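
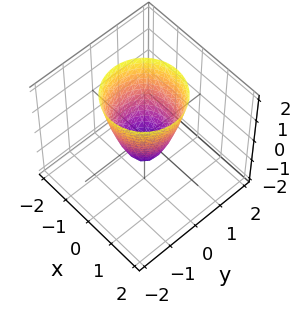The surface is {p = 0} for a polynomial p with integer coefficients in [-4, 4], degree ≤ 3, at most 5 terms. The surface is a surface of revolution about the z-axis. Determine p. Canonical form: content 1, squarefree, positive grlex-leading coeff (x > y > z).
2*x^2 + 2*y^2 - z - 1

First, deg p = 2.
Then, symmetries: the surface is invariant under rotation about z: p = q(x² + y², z).
Then, from the visible intercepts: it meets the z-axis at z = -1 (among the integer gridlines); a circular section at z = 1 has radius exactly 1.
Finally, together with the visible shape, these determine p as stated.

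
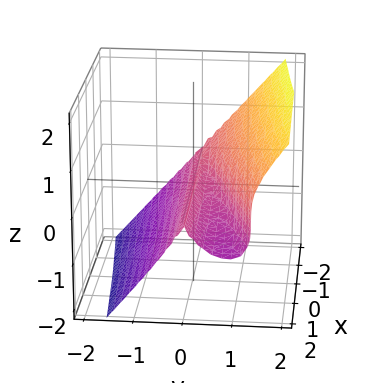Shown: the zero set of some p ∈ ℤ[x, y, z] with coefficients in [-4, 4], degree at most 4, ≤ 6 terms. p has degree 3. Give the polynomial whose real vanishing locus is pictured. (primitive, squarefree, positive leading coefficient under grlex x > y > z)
x*y^2 - 3*y^3 + 2*z^3 + 2*y^2

Degree: the shape is more complex than any degree-2 surface, so deg p = 3.
Checking where it meets the axes: one y-axis crossing is at y = 0; it crosses the z-axis at the gridline z = 0; the visible x-axis segment lies entirely on the surface.
These observations pin down the coefficients.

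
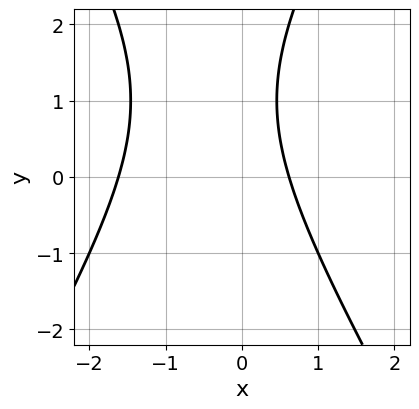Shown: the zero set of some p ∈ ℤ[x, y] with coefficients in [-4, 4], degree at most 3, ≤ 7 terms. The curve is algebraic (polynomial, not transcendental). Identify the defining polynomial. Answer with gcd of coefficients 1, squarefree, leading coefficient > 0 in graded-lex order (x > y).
deg p = 2. No degree-1 curve has this shape.
Checking where it meets the axes: it misses every integer gridline on the y-axis.
Assembling these constraints gives the stated polynomial.

3*x^2 - y^2 + 3*x + 2*y - 3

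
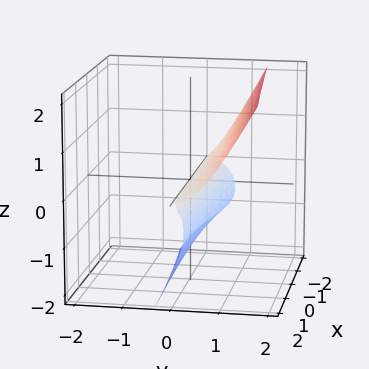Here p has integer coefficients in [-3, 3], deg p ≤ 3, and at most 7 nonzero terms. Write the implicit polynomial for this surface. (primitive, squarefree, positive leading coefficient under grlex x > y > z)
First, the degree is 3 — the shape is more complex than any degree-2 surface.
Then, checking where it meets the axes: the visible x-axis segment lies entirely on the surface; it meets the y-axis at y = 0 (among the integer gridlines); one z-axis crossing is at z = 0.
Finally, putting this together gives p.

x*y*z - 3*y^3 - 3*y*z^2 + 2*z^3 + 3*z^2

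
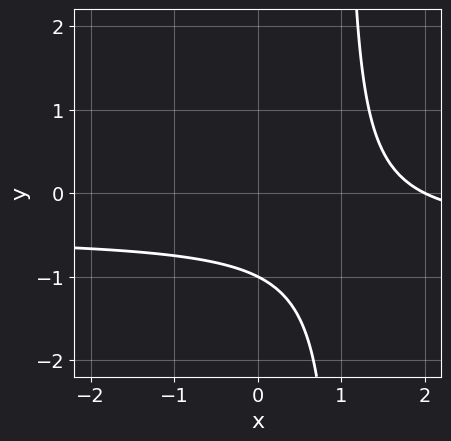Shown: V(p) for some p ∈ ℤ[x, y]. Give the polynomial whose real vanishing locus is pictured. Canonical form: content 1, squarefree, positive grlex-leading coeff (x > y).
2*x*y + x - 2*y - 2

(a) deg p = 2. The shape is more complex than any degree-1 curve.
(b) Reading off the gridlines: it meets the y-axis at y = -1 (among the integer gridlines); it meets the x-axis at x = 2 (among the integer gridlines).
(c) Assembling these constraints gives the stated polynomial.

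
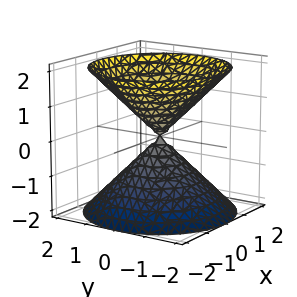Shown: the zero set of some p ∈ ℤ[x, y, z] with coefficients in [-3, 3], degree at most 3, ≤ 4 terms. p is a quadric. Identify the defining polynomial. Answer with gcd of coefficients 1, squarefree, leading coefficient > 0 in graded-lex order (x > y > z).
1. There are 2 components. They look like related sheets of one shape, so recover p as a whole.
2. Degree: a double cone through the origin; a quadric, so deg p = 2.
3. By symmetry, every cross-section ⟂ z is a circle, so x, y appear only via x² + y²; the z ↦ −z reflection is a symmetry, so z appears only in even powers.
4. From the axis intercepts and sections: one x-axis crossing is at x = 0; a circular section at z = -1 has radius exactly 1.
5. Solving for integer coefficients yields p as stated.

x^2 + y^2 - z^2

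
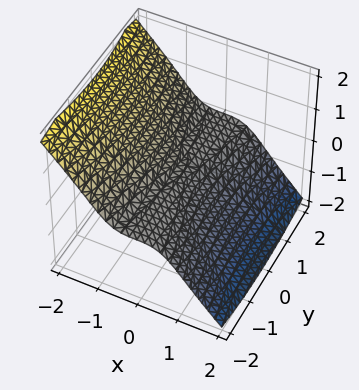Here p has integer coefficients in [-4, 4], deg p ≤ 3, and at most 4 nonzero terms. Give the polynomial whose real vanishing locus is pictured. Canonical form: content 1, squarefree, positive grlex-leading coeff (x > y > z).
3*x^3 + y^2*z + 3*z^3

Degree: the shape is more complex than any degree-2 surface, so deg p = 3.
Reading off the gridlines: one z-axis crossing is at z = 0; the visible y-axis segment lies entirely on the surface; it crosses the x-axis at the gridline x = 0.
Matching integer coefficients to the picture gives p.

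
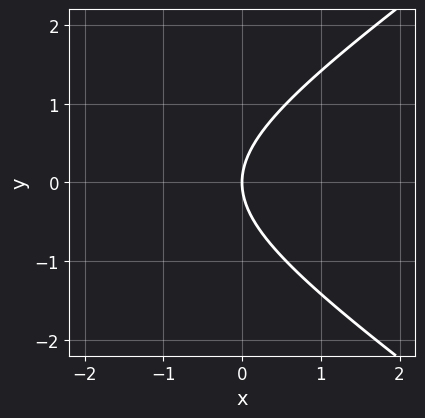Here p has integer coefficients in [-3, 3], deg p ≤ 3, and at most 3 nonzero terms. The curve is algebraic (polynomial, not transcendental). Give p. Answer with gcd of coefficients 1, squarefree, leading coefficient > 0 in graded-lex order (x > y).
First, the degree is 2 — the shape is more complex than any degree-1 curve.
Then, symmetries: mirror symmetry y ↦ −y ⇒ only even powers of y.
Next, from the axis intercepts and sections: it meets the x-axis at x = 0 (among the integer gridlines); it meets the y-axis at y = 0 (among the integer gridlines).
Finally, fitting integer coefficients to these (and the overall shape) gives p.

x^2 - 2*y^2 + 3*x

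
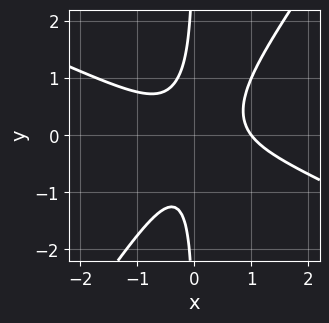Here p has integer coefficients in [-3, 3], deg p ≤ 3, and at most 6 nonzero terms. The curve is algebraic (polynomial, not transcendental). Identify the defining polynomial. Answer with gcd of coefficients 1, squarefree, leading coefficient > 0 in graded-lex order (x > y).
(a) deg p = 3.
(b) Observable constraints: it crosses the x-axis at the gridline x = 1; no y-intercept at any integer in the box.
(c) These observations pin down the coefficients.

2*x^3 + 3*x^2*y - 3*x*y^2 - x^2 - 1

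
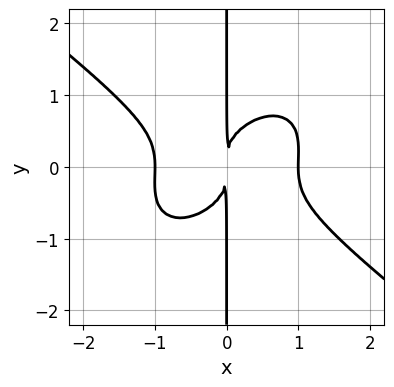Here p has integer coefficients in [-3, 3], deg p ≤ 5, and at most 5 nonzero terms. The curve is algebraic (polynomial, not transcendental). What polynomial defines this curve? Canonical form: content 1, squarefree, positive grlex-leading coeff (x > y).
1. The degree is 4 — no degree-3 curve has this shape.
2. Observable constraints: every point of the y-axis in the box is on the curve; the x-axis gridline crossings are at x ∈ {-1, 1}.
3. These observations pin down the coefficients.

2*x^4 - x^2*y^2 + 3*x*y^3 - 2*x^2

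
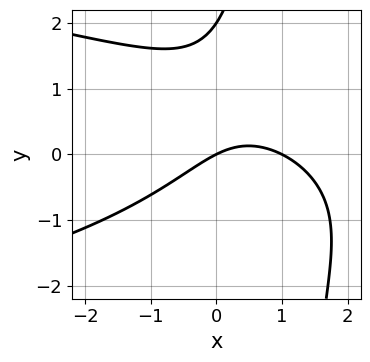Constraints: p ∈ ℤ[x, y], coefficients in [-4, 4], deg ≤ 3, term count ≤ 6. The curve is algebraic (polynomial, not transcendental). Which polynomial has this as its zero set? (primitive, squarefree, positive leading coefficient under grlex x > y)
x*y^2 + x^2 - y^2 - x + 2*y

First, deg p = 3.
Then, checking where it meets the axes: the y-axis gridline crossings are at y ∈ {0, 2}; among the integer gridlines, it crosses the x-axis at x ∈ {0, 1}.
Finally, putting this together gives p.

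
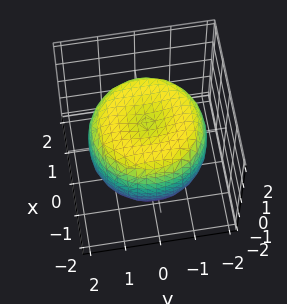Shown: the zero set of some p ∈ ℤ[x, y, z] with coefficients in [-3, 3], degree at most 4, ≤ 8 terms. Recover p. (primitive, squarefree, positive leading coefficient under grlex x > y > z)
The degree is 4 — a generic line meets the surface in up to 4 points.
By symmetry, the surface is invariant under rotation about z: p = q(x² + y², z).
Observable constraints: a circular section at z = -1 has radius between 1 and 2; among the integer gridlines, it crosses the z-axis at z ∈ {-1, 1}.
Putting this together gives p.

x^4 + 2*x^2*y^2 + y^4 - 2*x^2 - 2*y^2 + 2*z^2 - 2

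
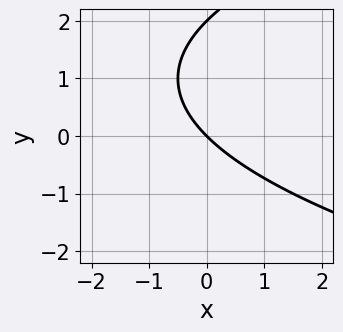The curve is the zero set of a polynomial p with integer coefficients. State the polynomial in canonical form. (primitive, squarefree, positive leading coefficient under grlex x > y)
y^2 - 2*x - 2*y

deg p = 2.
From the visible intercepts: the y-axis gridline crossings are at y ∈ {0, 2}; it crosses the x-axis at the gridline x = 0.
Matching integer coefficients to the picture gives p.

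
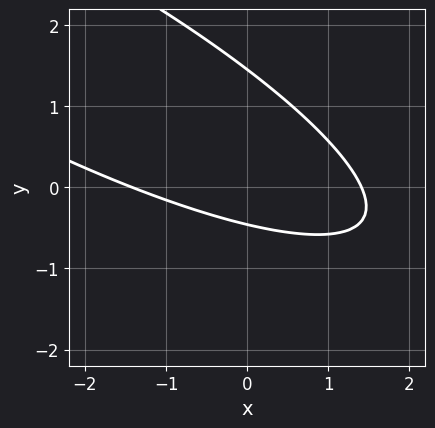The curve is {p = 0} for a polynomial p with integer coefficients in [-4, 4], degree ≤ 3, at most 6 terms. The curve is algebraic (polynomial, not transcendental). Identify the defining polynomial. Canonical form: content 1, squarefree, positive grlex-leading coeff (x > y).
x^2 + 3*x*y + 3*y^2 - 3*y - 2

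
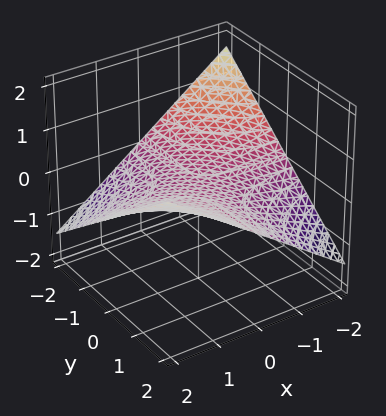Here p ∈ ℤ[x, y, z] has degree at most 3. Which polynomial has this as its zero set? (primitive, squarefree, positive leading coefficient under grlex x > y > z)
x*y - 3*z

1. deg p = 2. A saddle surface; a quadric.
2. Against the integer gridlines: it crosses the z-axis at the gridline z = 0; the visible x-axis segment lies entirely on the surface.
3. The integer polynomial consistent with all of this is the stated p. Check: (0, 2, 0) on the y-axis lies on the surface, and p(0, 2, 0) = 0. ✓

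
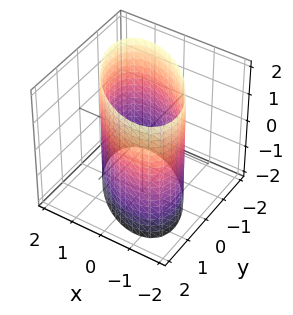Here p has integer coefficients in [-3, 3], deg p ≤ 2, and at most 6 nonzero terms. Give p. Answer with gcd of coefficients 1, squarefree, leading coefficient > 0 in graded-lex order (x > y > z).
x^2 + x*y + y^2 - 2

First, degree: a generic line meets the surface in up to 2 points, so deg p = 2.
Then, observable constraints: the surface avoids every integer z-axis point in the box.
Finally, these observations pin down the coefficients.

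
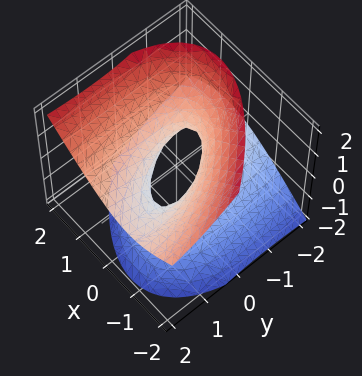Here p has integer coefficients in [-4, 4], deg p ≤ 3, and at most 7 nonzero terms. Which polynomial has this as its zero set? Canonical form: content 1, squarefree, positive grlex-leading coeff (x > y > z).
First, the degree is 2 — no degree-1 surface has this shape.
Then, reading off the gridlines: among the integer gridlines, it crosses the y-axis at y ∈ {-1, 1}; the surface avoids every integer z-axis point in the box.
Finally, matching integer coefficients to the picture gives p.

3*x^2 + 2*x*y + y^2 - 3*y*z - 3*z^2 - 1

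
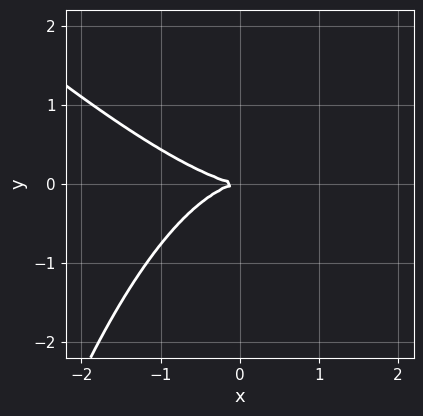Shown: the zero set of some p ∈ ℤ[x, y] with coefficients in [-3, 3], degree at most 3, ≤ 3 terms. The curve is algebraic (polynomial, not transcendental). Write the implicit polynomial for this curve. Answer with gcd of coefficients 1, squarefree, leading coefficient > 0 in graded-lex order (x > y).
x^3 + x^2*y + 3*y^2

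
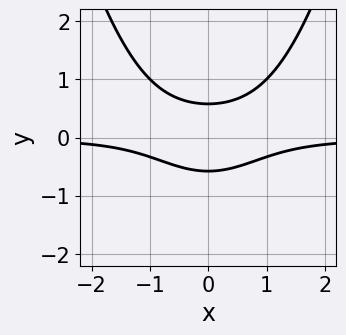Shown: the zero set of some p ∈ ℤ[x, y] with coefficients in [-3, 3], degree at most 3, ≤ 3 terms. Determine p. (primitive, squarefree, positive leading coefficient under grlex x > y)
1. deg p = 3.
2. Symmetries: the x ↦ −x reflection is a symmetry, so x appears only in even powers.
3. Against the integer gridlines: the curve avoids every integer x-axis point in the box.
4. Together with the visible shape, these determine p as stated.

2*x^2*y - 3*y^2 + 1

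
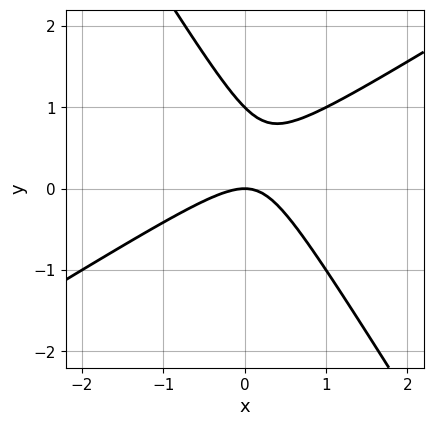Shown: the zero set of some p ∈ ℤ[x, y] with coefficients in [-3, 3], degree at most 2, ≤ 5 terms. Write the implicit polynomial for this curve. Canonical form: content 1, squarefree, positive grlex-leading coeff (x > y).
x^2 - x*y - y^2 + y

1. Degree: a generic line meets the curve in up to 2 points, so deg p = 2.
2. Against the integer gridlines: one x-axis crossing is at x = 0; the y-axis gridline crossings are at y ∈ {0, 1}.
3. Solving for integer coefficients yields p as stated.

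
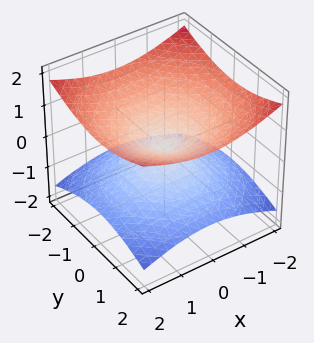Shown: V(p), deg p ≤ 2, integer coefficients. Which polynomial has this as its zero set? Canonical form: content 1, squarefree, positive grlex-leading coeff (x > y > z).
1. deg p = 2. Two nappes meeting at a single point; a quadric.
2. Symmetries: rotational symmetry about the z-axis ⇒ p depends on x, y only through x² + y²; the z ↦ −z reflection is a symmetry, so z appears only in even powers.
3. Observable constraints: one z-axis crossing is at z = 0; it crosses the y-axis at the gridline y = 0.
4. Fitting integer coefficients to these (and the overall shape) gives p.

x^2 + y^2 - 3*z^2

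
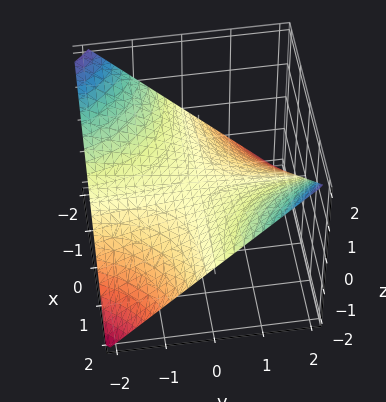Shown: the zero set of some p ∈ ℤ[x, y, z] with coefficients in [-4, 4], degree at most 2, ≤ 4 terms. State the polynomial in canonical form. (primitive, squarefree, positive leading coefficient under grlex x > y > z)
x*y - 2*z

(a) deg p = 2. A saddle surface; a quadric.
(b) Against the integer gridlines: the visible y-axis segment lies entirely on the surface; the visible x-axis segment lies entirely on the surface.
(c) These observations pin down the coefficients.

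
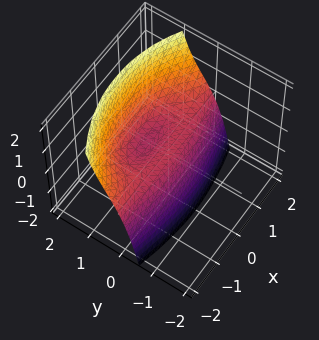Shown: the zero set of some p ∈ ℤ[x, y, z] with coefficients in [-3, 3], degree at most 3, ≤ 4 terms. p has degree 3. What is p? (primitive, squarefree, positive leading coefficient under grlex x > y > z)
x^2*y + 3*y^3 - 3*y^2 - 2*z

Degree: no degree-2 surface has this shape, so deg p = 3.
Checking where it meets the axes: every point of the x-axis in the box is on the surface; one z-axis crossing is at z = 0; the y-axis gridline crossings are at y ∈ {0, 1}.
The integer polynomial consistent with all of this is the stated p.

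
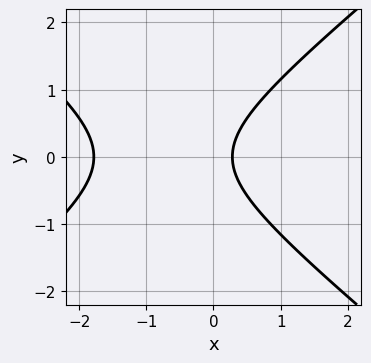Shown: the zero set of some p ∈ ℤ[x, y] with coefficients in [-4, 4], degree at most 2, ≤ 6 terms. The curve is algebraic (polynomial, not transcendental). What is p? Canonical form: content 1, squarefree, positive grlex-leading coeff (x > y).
2*x^2 - 3*y^2 + 3*x - 1

deg p = 2. The shape is more complex than any degree-1 curve.
Symmetries: mirror symmetry y ↦ −y ⇒ only even powers of y.
Checking where it meets the axes: the curve avoids every integer y-axis point in the box.
Matching integer coefficients to the picture gives p.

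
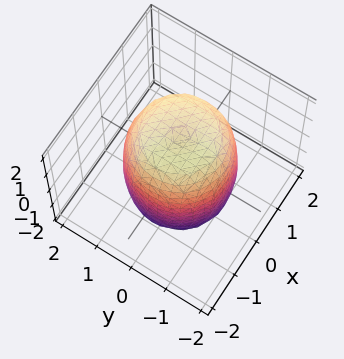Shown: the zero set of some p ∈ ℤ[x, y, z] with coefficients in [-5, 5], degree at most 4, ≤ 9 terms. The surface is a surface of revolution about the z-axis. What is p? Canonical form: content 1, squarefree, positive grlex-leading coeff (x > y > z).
deg p = 4.
By symmetry, every cross-section ⟂ z is a circle, so x, y appear only via x² + y².
From the axis intercepts and sections: a circular section at z = 0 has radius between 1 and 2.
These observations pin down the coefficients.

2*x^4 + 4*x^2*y^2 + 2*y^4 - 2*x^2 - 2*y^2 + z^2 - 3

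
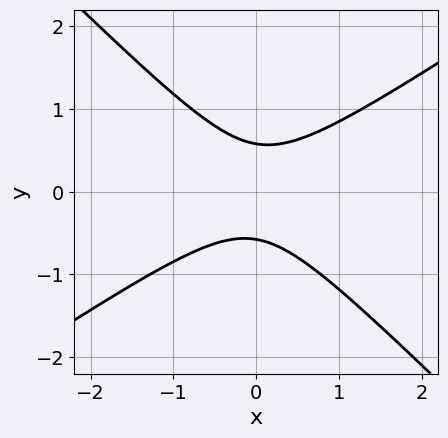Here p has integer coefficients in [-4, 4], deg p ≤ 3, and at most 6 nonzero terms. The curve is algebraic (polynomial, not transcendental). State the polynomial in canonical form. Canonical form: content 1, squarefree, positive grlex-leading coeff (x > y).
(a) The degree is 2 — a generic line meets the curve in up to 2 points.
(b) Reading off the gridlines: the curve avoids every integer x-axis point in the box.
(c) These observations pin down the coefficients.

2*x^2 - x*y - 3*y^2 + 1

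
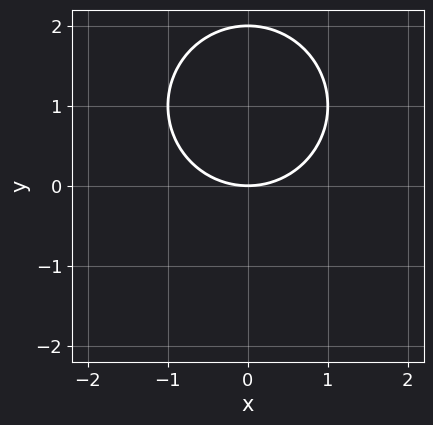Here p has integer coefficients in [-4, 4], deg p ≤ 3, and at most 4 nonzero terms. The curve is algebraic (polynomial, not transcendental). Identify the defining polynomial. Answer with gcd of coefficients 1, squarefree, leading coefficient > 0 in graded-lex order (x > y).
First, the degree is 2 — the shape is more complex than any degree-1 curve.
Next, symmetries: mirror symmetry x ↦ −x ⇒ only even powers of x.
Then, against the integer gridlines: it meets the x-axis at x = 0 (among the integer gridlines); among the integer gridlines, it crosses the y-axis at y ∈ {0, 2}.
Finally, these observations pin down the coefficients.

x^2 + y^2 - 2*y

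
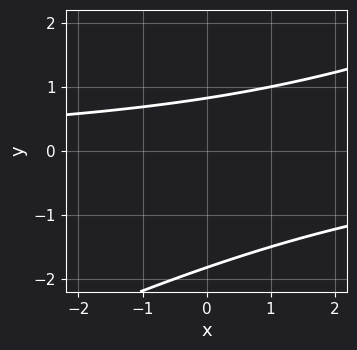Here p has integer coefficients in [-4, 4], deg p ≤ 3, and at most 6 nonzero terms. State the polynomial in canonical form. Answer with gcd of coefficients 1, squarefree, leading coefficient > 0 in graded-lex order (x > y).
x*y - 2*y^2 - 2*y + 3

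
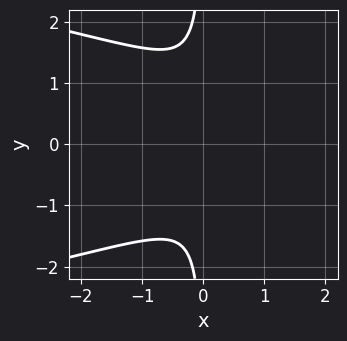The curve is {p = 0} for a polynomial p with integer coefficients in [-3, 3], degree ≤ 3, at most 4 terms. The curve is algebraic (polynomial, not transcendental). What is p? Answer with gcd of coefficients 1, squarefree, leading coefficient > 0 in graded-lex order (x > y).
2*x*y^2 + 2*x^2 - 2*x + 1

deg p = 3. A generic line meets the curve in up to 3 points.
Symmetries: mirror symmetry y ↦ −y ⇒ only even powers of y.
From the axis intercepts and sections: no y-intercept at any integer in the box; no x-intercept at any integer in the box.
Matching integer coefficients to the picture gives p.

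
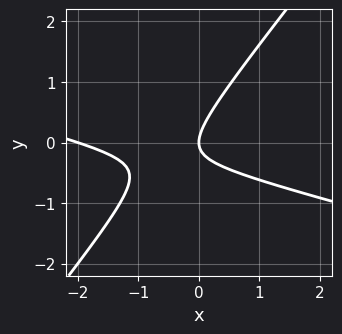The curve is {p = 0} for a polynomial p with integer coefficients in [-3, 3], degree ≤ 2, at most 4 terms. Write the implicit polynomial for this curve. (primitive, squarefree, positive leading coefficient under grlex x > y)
x^2 + 3*x*y - 3*y^2 + 2*x

Degree: a generic line meets the curve in up to 2 points, so deg p = 2.
From the visible intercepts: the x-axis gridline crossings are at x ∈ {-2, 0}; it meets the y-axis at y = 0 (among the integer gridlines).
Assembling these constraints gives the stated polynomial.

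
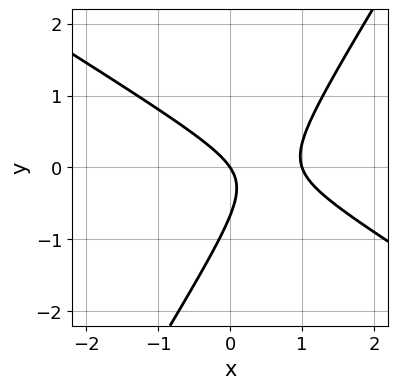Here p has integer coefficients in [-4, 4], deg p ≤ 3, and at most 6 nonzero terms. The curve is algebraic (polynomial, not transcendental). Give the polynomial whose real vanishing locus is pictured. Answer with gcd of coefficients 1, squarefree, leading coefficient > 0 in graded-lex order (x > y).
(a) deg p = 2. No degree-1 curve has this shape.
(b) Checking where it meets the axes: among the integer gridlines, it crosses the x-axis at x ∈ {0, 1}; it meets the y-axis at y = 0 (among the integer gridlines).
(c) The integer polynomial consistent with all of this is the stated p.

3*x^2 + 3*x*y - 3*y^2 - 3*x - 2*y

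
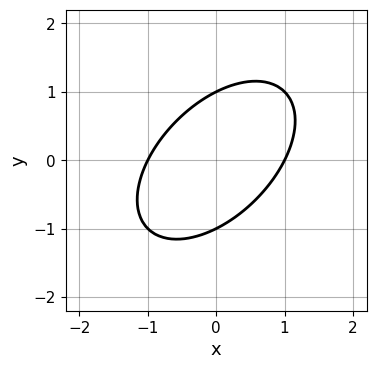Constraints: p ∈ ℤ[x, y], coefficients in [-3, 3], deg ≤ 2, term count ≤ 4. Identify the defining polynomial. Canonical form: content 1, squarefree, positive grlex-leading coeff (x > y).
x^2 - x*y + y^2 - 1

First, degree: the shape is more complex than any degree-1 curve, so deg p = 2.
Then, from the visible intercepts: among the integer gridlines, it crosses the x-axis at x ∈ {-1, 1}; among the integer gridlines, it crosses the y-axis at y ∈ {-1, 1}.
Finally, fitting integer coefficients to these (and the overall shape) gives p.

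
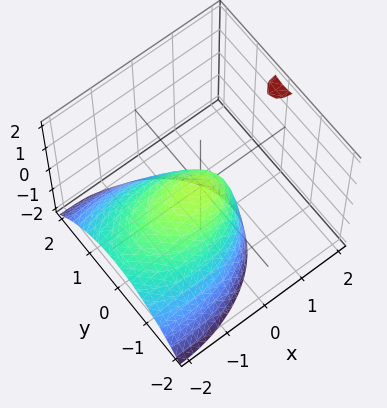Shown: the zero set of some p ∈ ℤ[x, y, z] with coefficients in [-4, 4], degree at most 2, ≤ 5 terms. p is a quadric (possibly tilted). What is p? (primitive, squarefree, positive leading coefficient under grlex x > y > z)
x^2 - 2*x*z + 2*y^2 + 2*z

The degree is 2 — no degree-1 surface has this shape.
Against the integer gridlines: it crosses the x-axis at the gridline x = 0; it crosses the z-axis at the gridline z = 0; it crosses the y-axis at the gridline y = 0.
Assembling these constraints gives the stated polynomial.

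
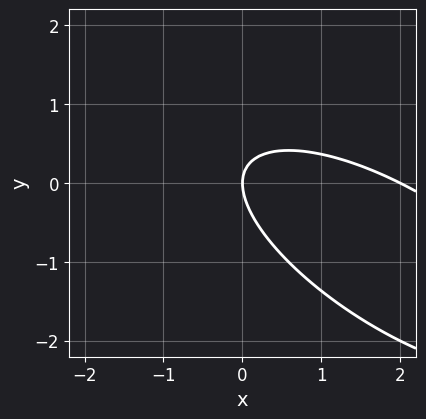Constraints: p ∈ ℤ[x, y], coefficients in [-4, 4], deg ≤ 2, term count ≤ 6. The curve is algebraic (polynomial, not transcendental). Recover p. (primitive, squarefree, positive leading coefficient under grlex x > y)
x^2 + 2*x*y + 2*y^2 - 2*x

1. deg p = 2. No degree-1 curve has this shape.
2. Observable constraints: the x-axis gridline crossings are at x ∈ {0, 2}; it meets the y-axis at y = 0 (among the integer gridlines).
3. Together with the visible shape, these determine p as stated.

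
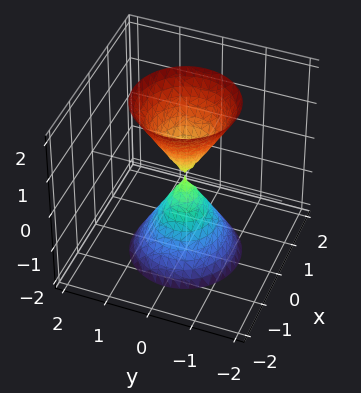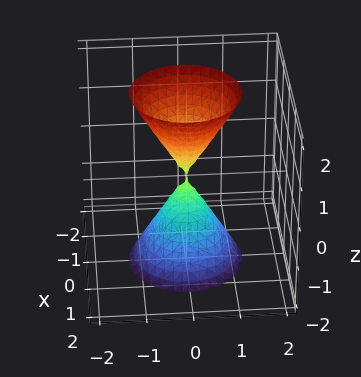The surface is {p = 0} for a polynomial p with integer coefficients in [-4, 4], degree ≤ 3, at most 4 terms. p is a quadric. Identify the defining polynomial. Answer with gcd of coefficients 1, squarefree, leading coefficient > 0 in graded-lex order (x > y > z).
3*x^2 + 3*y^2 - z^2

First, the picture has 2 separate pieces. Treating them together as one polynomial.
Then, the degree is 2 — two nappes meeting at a single point; a quadric.
Then, symmetry: the z-axis is an axis of rotation, so x and y enter only as x² + y²; mirror symmetry z ↦ −z ⇒ only even powers of z.
Then, observable constraints: it meets the z-axis at z = 0 (among the integer gridlines); a circular section at z = 1 has radius between 0 and 1.
Finally, matching integer coefficients to the picture gives p.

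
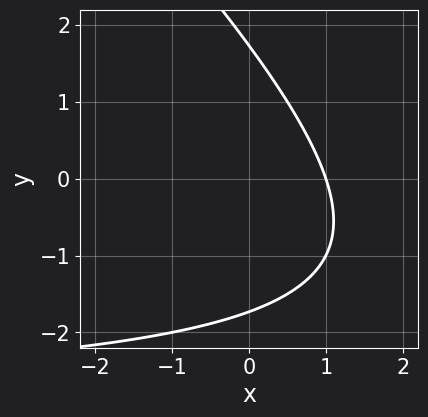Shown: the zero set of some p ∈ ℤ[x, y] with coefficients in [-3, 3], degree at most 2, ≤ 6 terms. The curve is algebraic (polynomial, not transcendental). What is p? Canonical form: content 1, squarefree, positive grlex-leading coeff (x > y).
x*y + y^2 + 3*x - 3

1. deg p = 2. The shape is more complex than any degree-1 curve.
2. Against the integer gridlines: it crosses the x-axis at the gridline x = 1.
3. Assembling these constraints gives the stated polynomial.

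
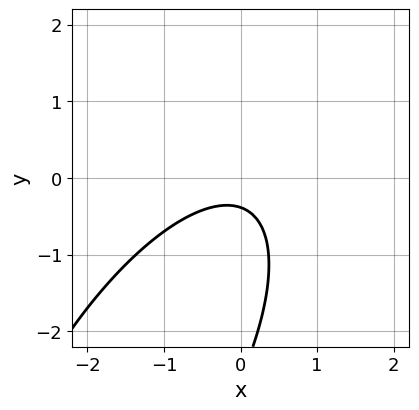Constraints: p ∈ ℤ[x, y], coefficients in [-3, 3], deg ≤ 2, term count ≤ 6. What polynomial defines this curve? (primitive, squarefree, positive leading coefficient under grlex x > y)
2*x^2 - 2*x*y + y^2 + 3*y + 1

(a) The degree is 2 — the shape is more complex than any degree-1 curve.
(b) From the visible intercepts: the curve avoids every integer x-axis point in the box.
(c) Matching integer coefficients to the picture gives p.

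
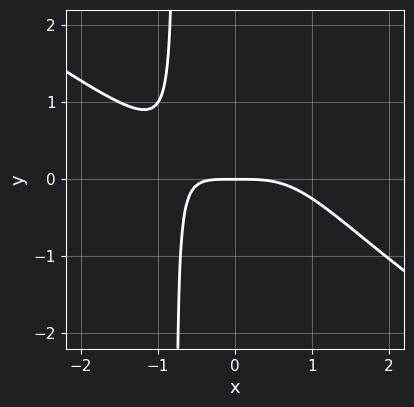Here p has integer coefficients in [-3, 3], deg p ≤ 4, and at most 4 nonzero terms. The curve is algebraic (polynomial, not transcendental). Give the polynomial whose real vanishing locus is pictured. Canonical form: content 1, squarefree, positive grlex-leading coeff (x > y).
(a) Degree: the shape is more complex than any degree-3 curve, so deg p = 4.
(b) Observable constraints: it crosses the y-axis at the gridline y = 0; it meets the x-axis at x = 0 (among the integer gridlines).
(c) Fitting integer coefficients to these (and the overall shape) gives p.

2*x^4 + 3*x^3*y + 2*x*y + 3*y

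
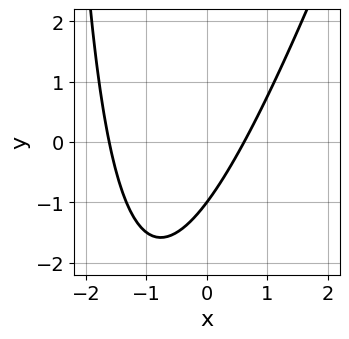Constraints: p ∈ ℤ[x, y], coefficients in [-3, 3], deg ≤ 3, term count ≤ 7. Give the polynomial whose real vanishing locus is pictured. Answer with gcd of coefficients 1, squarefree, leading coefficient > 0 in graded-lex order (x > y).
3*x^2 - x*y + 3*x - 3*y - 3

The degree is 2 — the shape is more complex than any degree-1 curve.
Observable constraints: one y-axis crossing is at y = -1.
Fitting integer coefficients to these (and the overall shape) gives p.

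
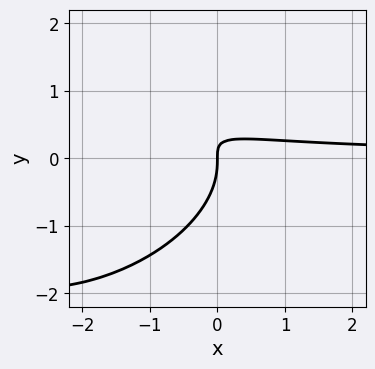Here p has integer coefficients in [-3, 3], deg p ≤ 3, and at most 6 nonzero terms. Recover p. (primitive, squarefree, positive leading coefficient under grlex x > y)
x^2*y - x*y^2 + 2*y^3 + 3*x*y - x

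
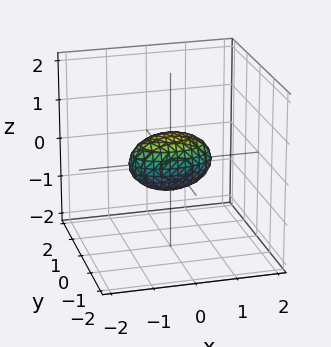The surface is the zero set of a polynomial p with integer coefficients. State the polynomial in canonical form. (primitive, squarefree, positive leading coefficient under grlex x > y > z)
x^2 + 3*y^2 + 2*z^2 - 1

deg p = 2. Bounded and convex; a quadric.
Symmetries: it's symmetric under y → −y, forcing even powers of y; it's symmetric under x → −x, forcing even powers of x; the z ↦ −z reflection is a symmetry, so z appears only in even powers.
Reading off the gridlines: among the integer gridlines, it crosses the x-axis at x ∈ {-1, 1}.
These observations pin down the coefficients.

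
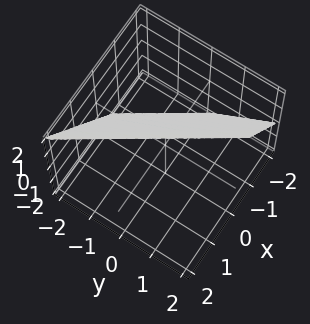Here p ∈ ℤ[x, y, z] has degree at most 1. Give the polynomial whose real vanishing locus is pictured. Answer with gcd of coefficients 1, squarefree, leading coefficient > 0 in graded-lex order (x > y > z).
3*x + 2*y - 2*z + 2

First, deg p = 1. Every cross-section is a straight line — this is a plane.
Next, reading off the gridlines: it meets the z-axis at z = 1 (among the integer gridlines); it crosses the y-axis at the gridline y = -1.
Finally, these observations pin down the coefficients.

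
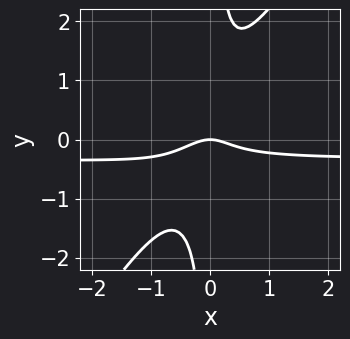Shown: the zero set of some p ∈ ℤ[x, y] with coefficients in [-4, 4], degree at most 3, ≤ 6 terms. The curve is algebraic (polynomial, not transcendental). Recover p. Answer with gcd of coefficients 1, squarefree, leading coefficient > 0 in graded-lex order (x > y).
3*x^2*y - 2*x*y^2 + x^2 + y

First, deg p = 3. The shape is more complex than any degree-2 curve.
Next, reading off the gridlines: it crosses the y-axis at the gridline y = 0; it meets the x-axis at x = 0 (among the integer gridlines).
Finally, fitting integer coefficients to these (and the overall shape) gives p.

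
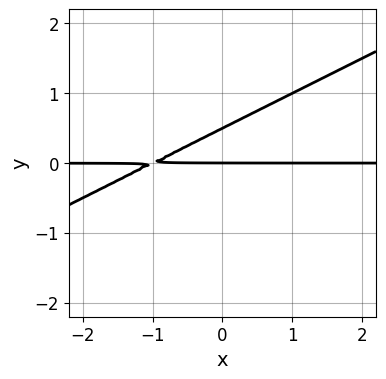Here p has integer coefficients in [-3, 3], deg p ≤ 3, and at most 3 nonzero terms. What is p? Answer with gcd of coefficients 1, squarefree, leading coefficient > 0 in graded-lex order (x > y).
x*y - 2*y^2 + y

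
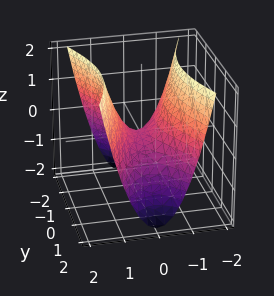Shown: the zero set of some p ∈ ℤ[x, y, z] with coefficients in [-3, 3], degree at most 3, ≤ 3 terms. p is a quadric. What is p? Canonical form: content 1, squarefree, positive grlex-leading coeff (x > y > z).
3*x^2 - y^2 - 2*z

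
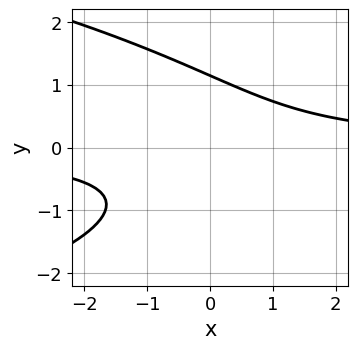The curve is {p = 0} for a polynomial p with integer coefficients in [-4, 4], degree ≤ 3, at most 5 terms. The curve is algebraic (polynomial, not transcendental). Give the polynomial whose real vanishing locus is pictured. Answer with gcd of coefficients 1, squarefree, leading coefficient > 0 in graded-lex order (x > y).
2*y^3 + 3*x*y - 3

(a) deg p = 3. No degree-2 curve has this shape.
(b) From the visible intercepts: the curve avoids every integer x-axis point in the box.
(c) Assembling these constraints gives the stated polynomial.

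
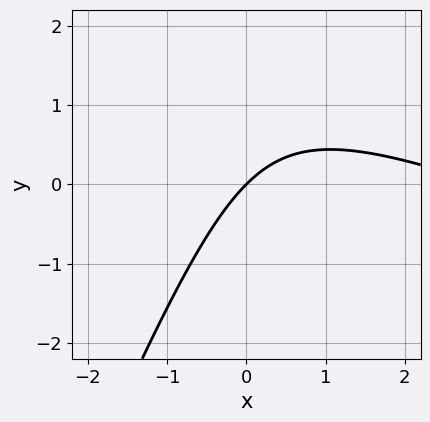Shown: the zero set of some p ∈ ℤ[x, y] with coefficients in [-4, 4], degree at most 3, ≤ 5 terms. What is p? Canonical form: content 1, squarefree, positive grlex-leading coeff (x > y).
x^2 + 2*x*y - y^2 - 3*x + 3*y

(a) deg p = 2. A generic line meets the curve in up to 2 points.
(b) Against the integer gridlines: it crosses the y-axis at the gridline y = 0; it meets the x-axis at x = 0 (among the integer gridlines).
(c) Assembling these constraints gives the stated polynomial.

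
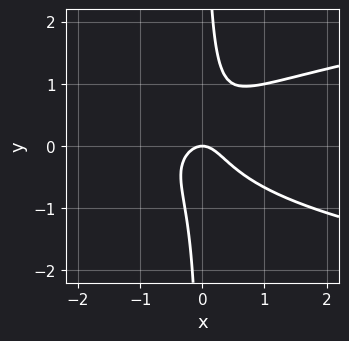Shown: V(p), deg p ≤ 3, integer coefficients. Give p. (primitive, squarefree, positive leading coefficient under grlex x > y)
3*x*y^2 - 2*x^2 - y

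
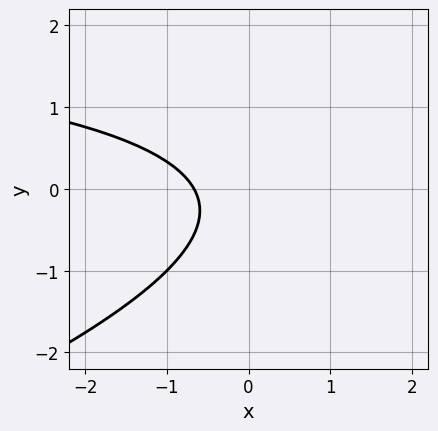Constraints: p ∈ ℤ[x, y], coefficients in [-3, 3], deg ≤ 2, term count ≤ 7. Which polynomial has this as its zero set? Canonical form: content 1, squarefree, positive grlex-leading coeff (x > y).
x*y - 3*y^2 - 3*x - y - 2

(a) Degree: a generic line meets the curve in up to 2 points, so deg p = 2.
(b) Checking where it meets the axes: the curve avoids every integer y-axis point in the box.
(c) Solving for integer coefficients yields p as stated.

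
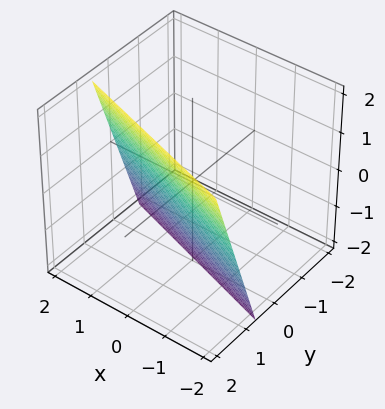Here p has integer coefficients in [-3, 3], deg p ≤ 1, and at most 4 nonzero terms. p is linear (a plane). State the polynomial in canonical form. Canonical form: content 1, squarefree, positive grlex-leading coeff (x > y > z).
x + 3*y - z - 2

Degree: the surface is flat (a plane), so deg p = 1.
Reading off the gridlines: it crosses the z-axis at the gridline z = -2; it crosses the x-axis at the gridline x = 2.
Assembling these constraints gives the stated polynomial.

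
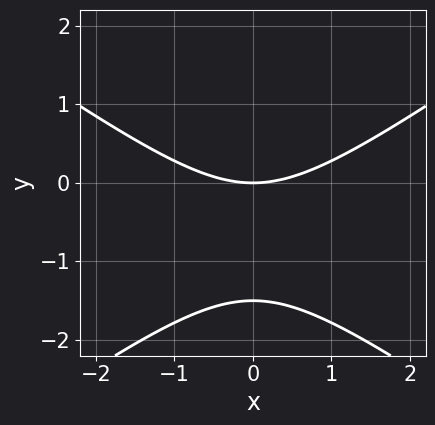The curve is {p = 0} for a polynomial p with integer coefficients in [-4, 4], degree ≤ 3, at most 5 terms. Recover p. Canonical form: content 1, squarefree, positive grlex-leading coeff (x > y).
1. Degree: the shape is more complex than any degree-1 curve, so deg p = 2.
2. Symmetries: mirror symmetry x ↦ −x ⇒ only even powers of x.
3. Observable constraints: one y-axis crossing is at y = 0; it meets the x-axis at x = 0 (among the integer gridlines).
4. The integer polynomial consistent with all of this is the stated p.

x^2 - 2*y^2 - 3*y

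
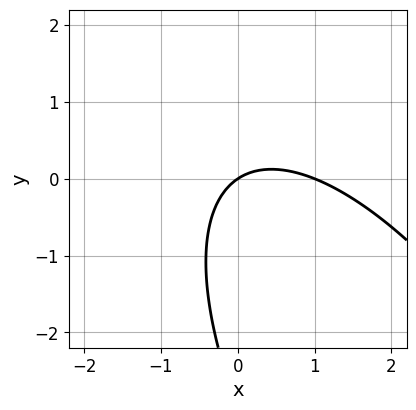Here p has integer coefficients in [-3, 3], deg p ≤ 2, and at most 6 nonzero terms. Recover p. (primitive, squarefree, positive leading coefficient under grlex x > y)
2*x^2 + 2*x*y + y^2 - 2*x + 3*y

1. Degree: the shape is more complex than any degree-1 curve, so deg p = 2.
2. From the axis intercepts and sections: the x-axis gridline crossings are at x ∈ {0, 1}; it meets the y-axis at y = 0 (among the integer gridlines).
3. Matching integer coefficients to the picture gives p.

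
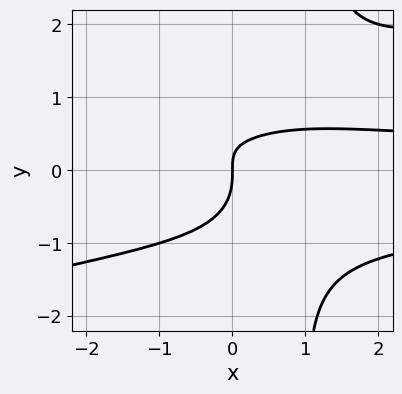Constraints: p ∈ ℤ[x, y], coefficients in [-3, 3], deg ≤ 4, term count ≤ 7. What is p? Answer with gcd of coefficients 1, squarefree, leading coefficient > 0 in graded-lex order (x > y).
x^2*y^2 - 3*x*y^3 + 3*y^3 + 3*x*y - 2*x

(a) deg p = 4. A generic line meets the curve in up to 4 points.
(b) From the axis intercepts and sections: it crosses the x-axis at the gridline x = 0; one y-axis crossing is at y = 0.
(c) Together with the visible shape, these determine p as stated.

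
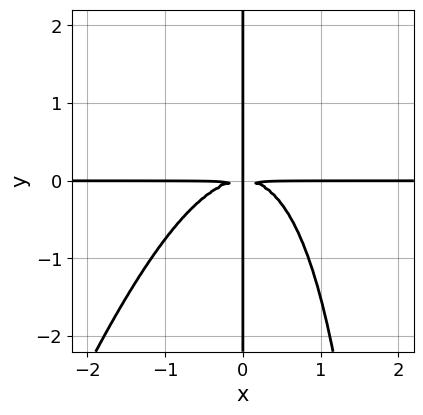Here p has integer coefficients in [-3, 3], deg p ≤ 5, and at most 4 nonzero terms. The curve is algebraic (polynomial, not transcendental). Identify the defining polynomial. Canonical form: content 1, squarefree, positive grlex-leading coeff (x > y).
First, degree: the shape is more complex than any degree-3 curve, so deg p = 4.
Next, from the visible intercepts: the visible y-axis segment lies entirely on the curve; every point of the x-axis in the box is on the curve.
Finally, assembling these constraints gives the stated polynomial.

3*x^3*y - x^2*y^2 + 3*x*y^2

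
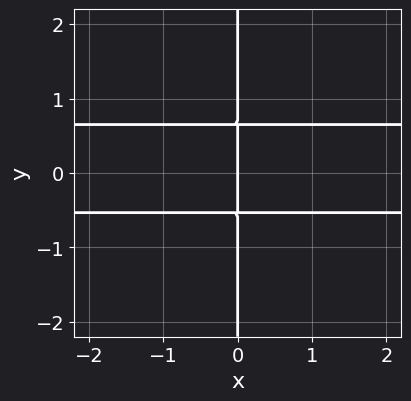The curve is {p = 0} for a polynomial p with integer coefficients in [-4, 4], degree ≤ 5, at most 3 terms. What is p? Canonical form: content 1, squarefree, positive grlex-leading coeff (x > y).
First, degree: a generic line meets the curve in up to 4 points, so deg p = 4.
Next, reading off the gridlines: one x-axis crossing is at x = 0; every point of the y-axis in the box is on the curve.
Finally, matching integer coefficients to the picture gives p.

x*y^3 - 3*x*y^2 + x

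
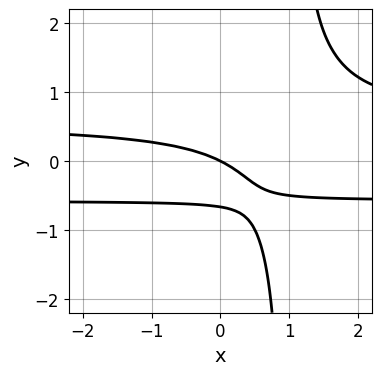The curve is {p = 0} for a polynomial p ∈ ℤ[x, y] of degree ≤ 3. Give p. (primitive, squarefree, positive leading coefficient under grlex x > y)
3*x*y^2 - 3*y^2 - x - 2*y

First, degree: the shape is more complex than any degree-2 curve, so deg p = 3.
Then, observable constraints: one y-axis crossing is at y = 0; it crosses the x-axis at the gridline x = 0.
Finally, putting this together gives p.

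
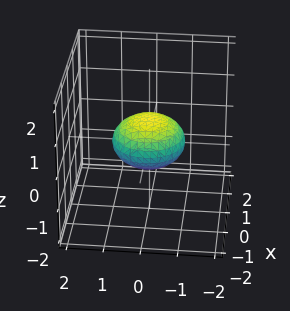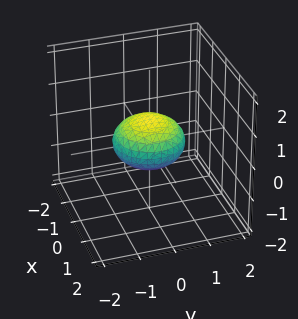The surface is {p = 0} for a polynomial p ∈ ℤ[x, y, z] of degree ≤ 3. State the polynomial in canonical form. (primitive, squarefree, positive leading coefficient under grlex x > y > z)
x^2 + y^2 + 2*z^2 - 1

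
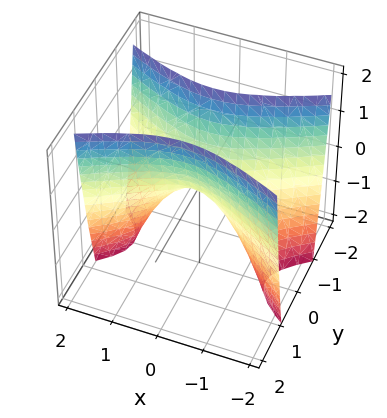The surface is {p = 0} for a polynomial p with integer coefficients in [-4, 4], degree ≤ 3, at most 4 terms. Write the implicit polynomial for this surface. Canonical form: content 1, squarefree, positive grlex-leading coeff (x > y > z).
x^2 - 3*y^2 + z

First, the degree is 2 — a hyperbolic paraboloid; a quadric.
Then, symmetries: it's symmetric under x → −x, forcing even powers of x; mirror symmetry y ↦ −y ⇒ only even powers of y.
Then, reading off the gridlines: it meets the x-axis at x = 0 (among the integer gridlines); one z-axis crossing is at z = 0; it meets the y-axis at y = 0 (among the integer gridlines).
Finally, these observations pin down the coefficients.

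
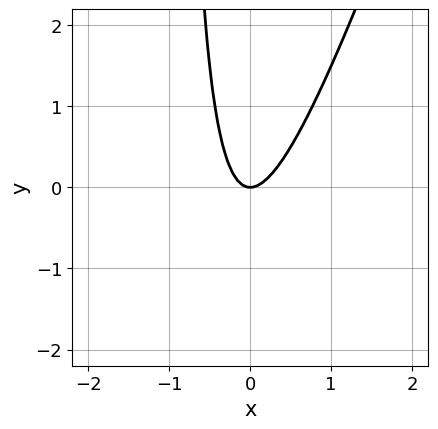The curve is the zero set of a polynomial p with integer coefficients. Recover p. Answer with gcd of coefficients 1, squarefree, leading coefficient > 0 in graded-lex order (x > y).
(a) deg p = 2.
(b) From the visible intercepts: it meets the y-axis at y = 0 (among the integer gridlines); it crosses the x-axis at the gridline x = 0.
(c) Fitting integer coefficients to these (and the overall shape) gives p.

3*x^2 - x*y - y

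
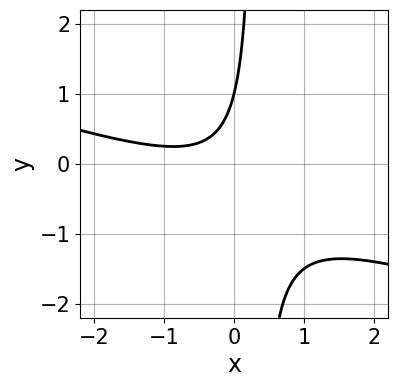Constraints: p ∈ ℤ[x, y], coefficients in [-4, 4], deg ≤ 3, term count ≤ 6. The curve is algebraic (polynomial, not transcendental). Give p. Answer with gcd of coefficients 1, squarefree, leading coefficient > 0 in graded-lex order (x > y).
x^2 + 3*x*y + x - y + 1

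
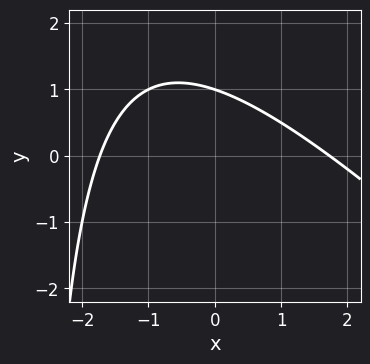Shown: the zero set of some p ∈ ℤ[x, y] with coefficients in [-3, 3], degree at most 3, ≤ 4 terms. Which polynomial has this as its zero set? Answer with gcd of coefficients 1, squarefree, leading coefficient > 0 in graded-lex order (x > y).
x^2 + x*y + 3*y - 3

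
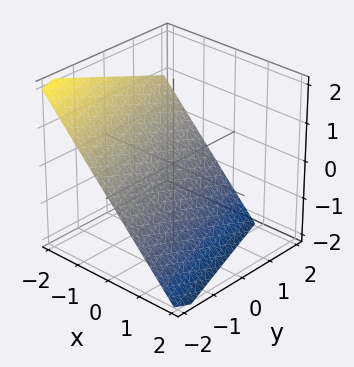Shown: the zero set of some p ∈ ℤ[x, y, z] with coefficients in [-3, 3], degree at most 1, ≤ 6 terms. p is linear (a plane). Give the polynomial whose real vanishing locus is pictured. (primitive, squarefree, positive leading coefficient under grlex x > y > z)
(a) deg p = 1. The surface is flat (a plane).
(b) From the axis intercepts and sections: it crosses the y-axis at the gridline y = -2.
(c) The integer polynomial consistent with all of this is the stated p.

3*x + y + 3*z + 2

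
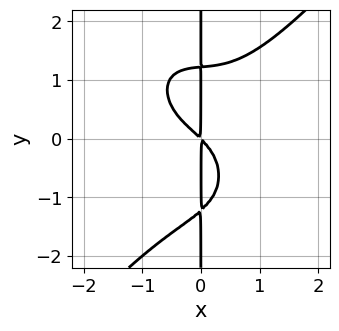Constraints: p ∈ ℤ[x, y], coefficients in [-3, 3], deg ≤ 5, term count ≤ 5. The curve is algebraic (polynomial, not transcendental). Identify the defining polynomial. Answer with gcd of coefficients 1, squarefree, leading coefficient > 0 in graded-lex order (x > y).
1. The degree is 4 — a generic line meets the curve in up to 4 points.
2. From the visible intercepts: the visible y-axis segment lies entirely on the curve.
3. Assembling these constraints gives the stated polynomial.

3*x^4 - 2*x*y^3 - 2*x^2*y + 3*x^2 + 3*x*y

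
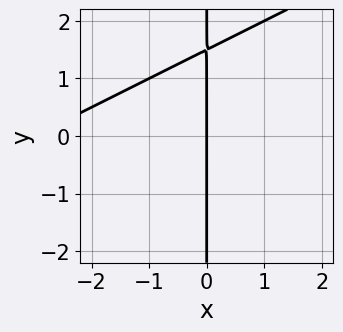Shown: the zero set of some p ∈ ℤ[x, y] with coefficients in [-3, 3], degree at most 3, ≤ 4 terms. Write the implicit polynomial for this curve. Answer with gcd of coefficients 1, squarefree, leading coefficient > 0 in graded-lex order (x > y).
x^2 - 2*x*y + 3*x

1. The degree is 2 — a generic line meets the curve in up to 2 points.
2. Observable constraints: it crosses the x-axis at the gridline x = 0; the visible y-axis segment lies entirely on the curve.
3. Together with the visible shape, these determine p as stated.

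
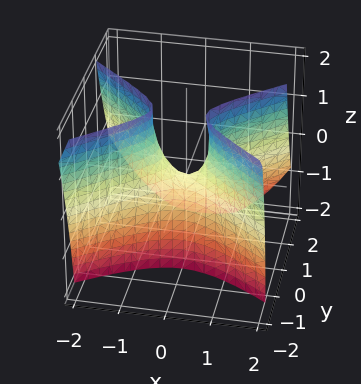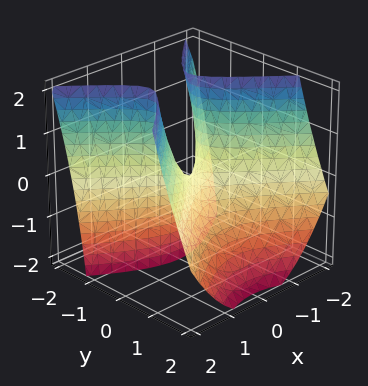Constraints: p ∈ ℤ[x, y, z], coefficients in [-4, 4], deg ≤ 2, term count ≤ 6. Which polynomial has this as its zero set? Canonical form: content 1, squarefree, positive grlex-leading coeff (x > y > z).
First, deg p = 2.
Next, against the integer gridlines: it meets the y-axis at y = 0 (among the integer gridlines); it meets the x-axis at x = 0 (among the integer gridlines); one z-axis crossing is at z = 0.
Finally, matching integer coefficients to the picture gives p.

2*x^2 - 3*y^2 - 2*y*z - z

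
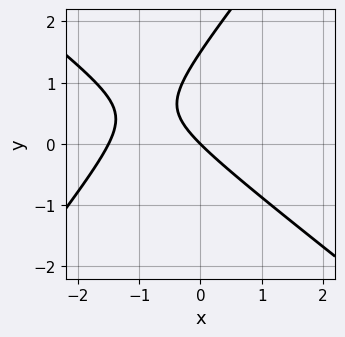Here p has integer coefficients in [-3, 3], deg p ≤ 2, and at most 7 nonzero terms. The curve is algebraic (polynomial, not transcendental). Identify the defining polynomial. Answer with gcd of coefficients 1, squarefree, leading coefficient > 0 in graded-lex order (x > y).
1. The degree is 2 — the shape is more complex than any degree-1 curve.
2. Against the integer gridlines: it crosses the x-axis at the gridline x = 0; it meets the y-axis at y = 0 (among the integer gridlines).
3. These observations pin down the coefficients.

2*x^2 + x*y - 2*y^2 + 3*x + 3*y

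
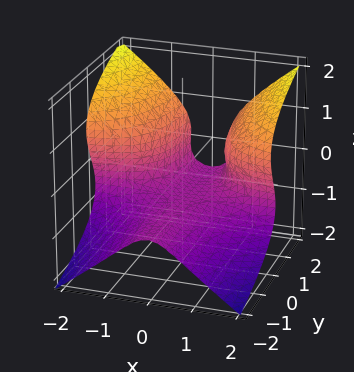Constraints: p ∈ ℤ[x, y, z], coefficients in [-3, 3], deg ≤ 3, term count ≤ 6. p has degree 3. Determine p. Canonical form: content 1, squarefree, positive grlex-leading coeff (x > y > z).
1. Degree: the shape is more complex than any degree-2 surface, so deg p = 3.
2. Reading off the gridlines: it misses every integer gridline on the y-axis; the surface avoids every integer x-axis point in the box.
3. Solving for integer coefficients yields p as stated.

2*x^2*y + x^2*z - 3*z^3 - 1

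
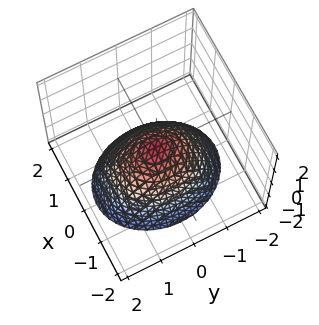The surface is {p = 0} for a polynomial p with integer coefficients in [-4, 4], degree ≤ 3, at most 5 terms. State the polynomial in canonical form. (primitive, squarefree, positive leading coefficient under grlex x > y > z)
Degree: a paraboloid; a quadric, so deg p = 2.
Symmetries: mirror symmetry y ↦ −y ⇒ only even powers of y; the x ↦ −x reflection is a symmetry, so x appears only in even powers.
From the visible intercepts: one x-axis crossing is at x = 0; it meets the y-axis at y = 0 (among the integer gridlines).
Together with the visible shape, these determine p as stated.

3*x^2 + 2*y^2 + 3*z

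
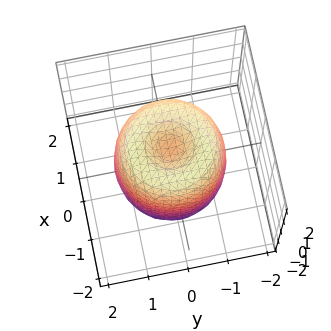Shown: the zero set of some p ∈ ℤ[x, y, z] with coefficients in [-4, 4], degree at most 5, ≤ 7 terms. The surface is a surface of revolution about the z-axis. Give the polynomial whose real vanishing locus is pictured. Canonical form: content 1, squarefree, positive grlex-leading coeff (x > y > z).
1. The degree is 4 — a generic line meets the surface in up to 4 points.
2. Symmetries: rotational symmetry about the z-axis ⇒ p depends on x, y only through x² + y².
3. Checking where it meets the axes: a circular section at z = 0 has radius between 1 and 2; among the integer gridlines, it crosses the z-axis at z ∈ {-1, 1}.
4. The integer polynomial consistent with all of this is the stated p.

2*x^4 + 4*x^2*y^2 + 2*y^4 - 3*x^2 - 3*y^2 + z^2 - 1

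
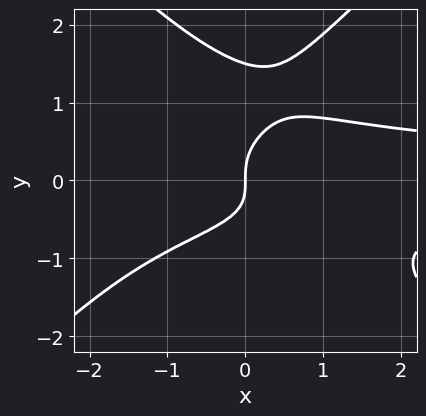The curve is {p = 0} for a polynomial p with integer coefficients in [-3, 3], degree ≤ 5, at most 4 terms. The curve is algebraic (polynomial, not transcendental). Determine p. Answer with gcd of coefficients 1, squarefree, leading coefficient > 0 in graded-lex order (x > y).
2*x^2*y^2 - 2*y^4 + 3*y^3 - 2*x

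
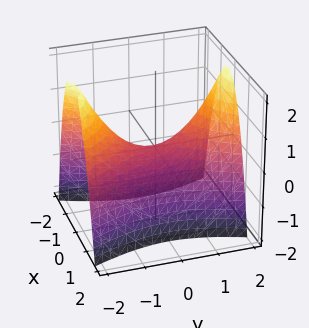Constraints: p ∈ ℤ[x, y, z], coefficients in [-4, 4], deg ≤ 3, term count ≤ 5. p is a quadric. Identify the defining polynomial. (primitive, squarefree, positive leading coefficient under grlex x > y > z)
3*x^2 - y^2 + 2*z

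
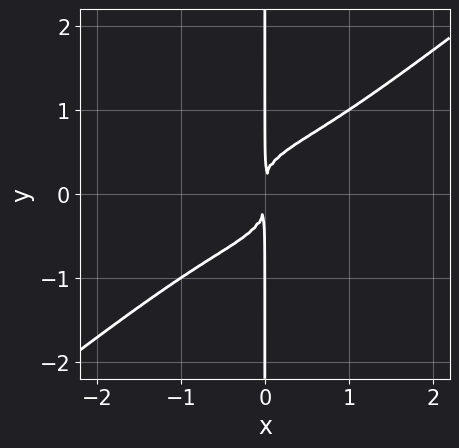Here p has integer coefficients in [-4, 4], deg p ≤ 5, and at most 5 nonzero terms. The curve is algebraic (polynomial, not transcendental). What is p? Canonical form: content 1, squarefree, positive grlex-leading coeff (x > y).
First, degree: no degree-3 curve has this shape, so deg p = 4.
Then, checking where it meets the axes: every point of the y-axis in the box is on the curve.
Finally, the integer polynomial consistent with all of this is the stated p.

x^4 - 2*x*y^3 + x^2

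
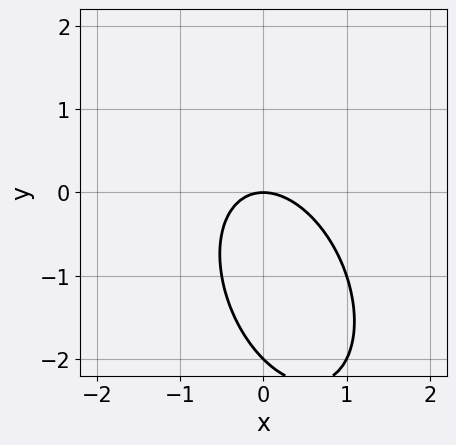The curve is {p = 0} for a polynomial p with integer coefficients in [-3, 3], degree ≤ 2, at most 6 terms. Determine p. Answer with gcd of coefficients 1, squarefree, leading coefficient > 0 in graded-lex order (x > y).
1. Degree: a generic line meets the curve in up to 2 points, so deg p = 2.
2. Reading off the gridlines: it meets the x-axis at x = 0 (among the integer gridlines); the y-axis gridline crossings are at y ∈ {-2, 0}.
3. These observations pin down the coefficients.

2*x^2 + x*y + y^2 + 2*y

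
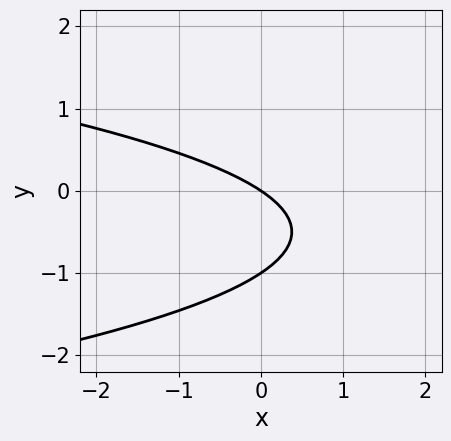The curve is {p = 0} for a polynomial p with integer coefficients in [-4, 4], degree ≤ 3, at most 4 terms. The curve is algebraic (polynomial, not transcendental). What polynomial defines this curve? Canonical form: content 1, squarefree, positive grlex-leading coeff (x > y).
The degree is 2 — the shape is more complex than any degree-1 curve.
Against the integer gridlines: among the integer gridlines, it crosses the y-axis at y ∈ {-1, 0}; it meets the x-axis at x = 0 (among the integer gridlines).
Putting this together gives p.

3*y^2 + 2*x + 3*y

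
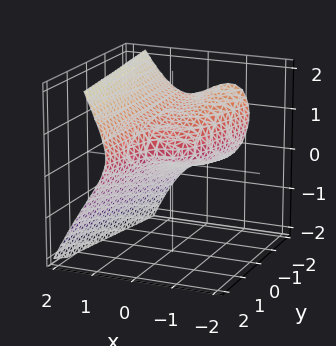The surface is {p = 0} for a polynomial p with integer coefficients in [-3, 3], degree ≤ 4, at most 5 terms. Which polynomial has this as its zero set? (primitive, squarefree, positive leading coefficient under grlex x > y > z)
First, deg p = 3. A generic line meets the surface in up to 3 points.
Next, observable constraints: it meets the x-axis at x = 0 (among the integer gridlines); it meets the y-axis at y = 0 (among the integer gridlines).
Finally, matching integer coefficients to the picture gives p.

3*x^3 + x*y*z - 3*z^2 - y + 2*z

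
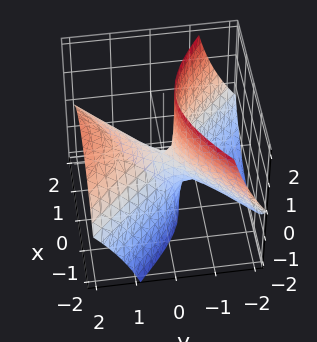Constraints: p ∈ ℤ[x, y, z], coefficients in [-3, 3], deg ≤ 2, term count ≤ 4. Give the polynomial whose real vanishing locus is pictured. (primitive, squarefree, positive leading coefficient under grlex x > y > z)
The degree is 2 — a generic line meets the surface in up to 2 points.
From the axis intercepts and sections: one z-axis crossing is at z = 0; one x-axis crossing is at x = 0; one y-axis crossing is at y = 0.
Assembling these constraints gives the stated polynomial.

2*x^2 - 2*y^2 + 3*y*z + z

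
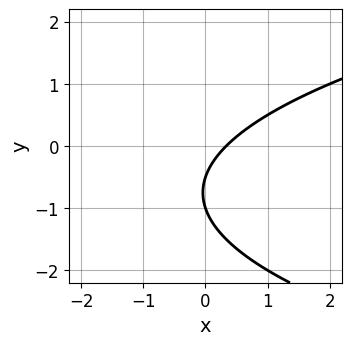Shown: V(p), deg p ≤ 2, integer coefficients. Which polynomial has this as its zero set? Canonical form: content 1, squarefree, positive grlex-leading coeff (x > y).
(a) deg p = 2. A generic line meets the curve in up to 2 points.
(b) Checking where it meets the axes: it meets the y-axis at y = -1 (among the integer gridlines).
(c) Fitting integer coefficients to these (and the overall shape) gives p.

2*y^2 - 3*x + 3*y + 1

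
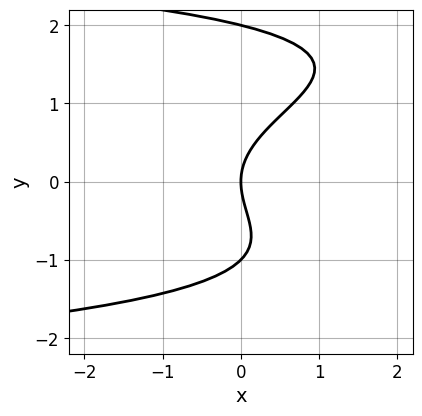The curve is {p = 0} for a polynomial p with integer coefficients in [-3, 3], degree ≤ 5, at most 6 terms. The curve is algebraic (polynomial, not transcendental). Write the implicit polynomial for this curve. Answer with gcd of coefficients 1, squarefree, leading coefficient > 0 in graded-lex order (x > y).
y^4 - y^3 - 2*y^2 + 3*x

(a) The degree is 4 — the shape is more complex than any degree-3 curve.
(b) Against the integer gridlines: it crosses the x-axis at the gridline x = 0; among the integer gridlines, it crosses the y-axis at y ∈ {-1, 0, 2}.
(c) Matching integer coefficients to the picture gives p.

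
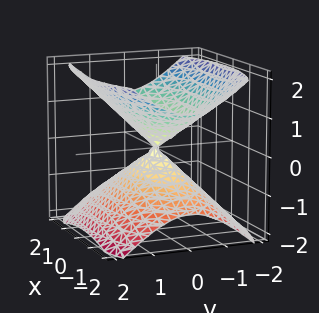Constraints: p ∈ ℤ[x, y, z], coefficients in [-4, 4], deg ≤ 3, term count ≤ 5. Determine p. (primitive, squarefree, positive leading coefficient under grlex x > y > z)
x^2 + 3*y^2 - 3*z^2

(a) I count 2 distinct pieces. They look like related sheets of one shape, so recover p as a whole.
(b) The degree is 2 — two nappes meeting at a single point; a quadric.
(c) Symmetries: mirror symmetry y ↦ −y ⇒ only even powers of y; mirror symmetry z ↦ −z ⇒ only even powers of z; the x ↦ −x reflection is a symmetry, so x appears only in even powers.
(d) Reading off the gridlines: it meets the y-axis at y = 0 (among the integer gridlines); it meets the z-axis at z = 0 (among the integer gridlines).
(e) Fitting integer coefficients to these (and the overall shape) gives p.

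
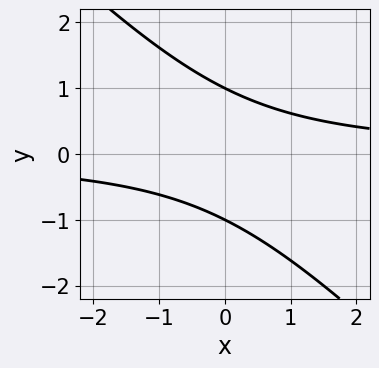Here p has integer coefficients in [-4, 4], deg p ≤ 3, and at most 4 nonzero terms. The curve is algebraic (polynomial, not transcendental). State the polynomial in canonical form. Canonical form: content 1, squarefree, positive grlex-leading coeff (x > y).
1. The degree is 2 — a generic line meets the curve in up to 2 points.
2. Observable constraints: the curve avoids every integer x-axis point in the box; the y-axis gridline crossings are at y ∈ {-1, 1}.
3. Assembling these constraints gives the stated polynomial.

x*y + y^2 - 1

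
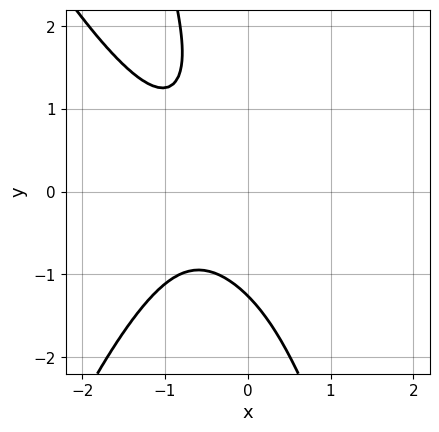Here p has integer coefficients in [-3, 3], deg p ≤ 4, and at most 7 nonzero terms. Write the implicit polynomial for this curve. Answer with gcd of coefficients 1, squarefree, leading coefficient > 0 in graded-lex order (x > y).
(a) Degree: a generic line meets the curve in up to 4 points, so deg p = 4.
(b) Reading off the gridlines: it misses every integer gridline on the x-axis.
(c) These observations pin down the coefficients.

2*x^4 + x^3*y + 3*x*y^2 + y^3 + 2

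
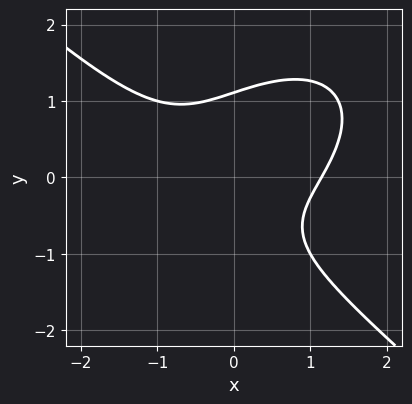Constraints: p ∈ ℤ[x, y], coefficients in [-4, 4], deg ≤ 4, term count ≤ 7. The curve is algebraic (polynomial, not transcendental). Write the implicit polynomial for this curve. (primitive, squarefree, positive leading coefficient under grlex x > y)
1. Degree: the shape is more complex than any degree-2 curve, so deg p = 3.
2. Putting this together gives p.

2*x^3 + 3*y^3 - 3*x*y - y - 3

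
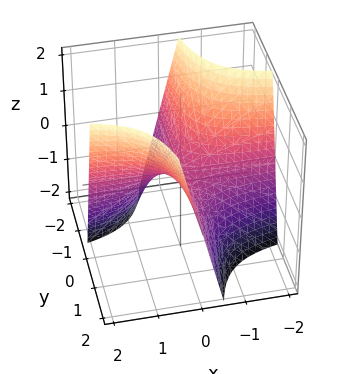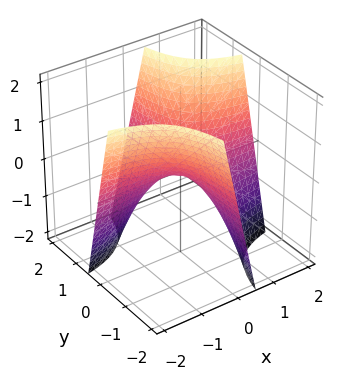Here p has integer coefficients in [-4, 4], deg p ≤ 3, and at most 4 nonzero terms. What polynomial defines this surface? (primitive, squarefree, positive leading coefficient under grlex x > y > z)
deg p = 2.
From the visible intercepts: it meets the z-axis at z = 0 (among the integer gridlines); every point of the x-axis in the box is on the surface; every point of the y-axis in the box is on the surface.
Putting this together gives p.

2*x*y - z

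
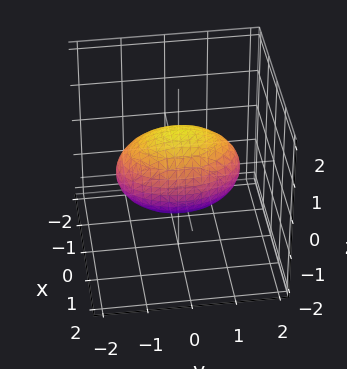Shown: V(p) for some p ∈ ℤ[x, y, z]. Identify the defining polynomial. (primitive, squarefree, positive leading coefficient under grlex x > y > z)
First, the degree is 2 — bounded and convex; a quadric.
Then, symmetries: mirror symmetry x ↦ −x ⇒ only even powers of x; the y ↦ −y reflection is a symmetry, so y appears only in even powers; the z ↦ −z reflection is a symmetry, so z appears only in even powers.
Then, from the axis intercepts and sections: the x-axis gridline crossings are at x ∈ {-1, 1}; the z-axis gridline crossings are at z ∈ {-1, 1}.
Finally, assembling these constraints gives the stated polynomial.

2*x^2 + y^2 + 2*z^2 - 2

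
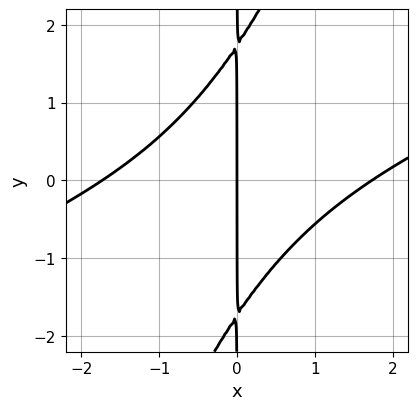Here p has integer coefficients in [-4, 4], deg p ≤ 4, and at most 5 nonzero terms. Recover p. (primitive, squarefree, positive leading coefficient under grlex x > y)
x^3 - 3*x^2*y + x*y^2 - 3*x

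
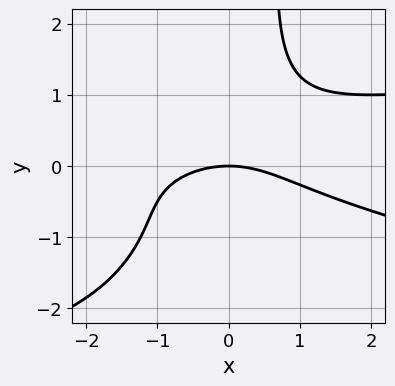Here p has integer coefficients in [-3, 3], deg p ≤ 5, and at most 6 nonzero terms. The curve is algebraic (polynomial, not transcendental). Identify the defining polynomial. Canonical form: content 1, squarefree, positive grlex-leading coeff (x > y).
First, deg p = 4.
Next, observable constraints: one y-axis crossing is at y = 0; it meets the x-axis at x = 0 (among the integer gridlines).
Finally, together with the visible shape, these determine p as stated.

x*y^3 + 3*x*y^2 - y^3 - x^2 - 3*y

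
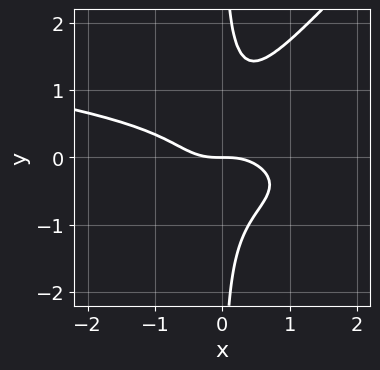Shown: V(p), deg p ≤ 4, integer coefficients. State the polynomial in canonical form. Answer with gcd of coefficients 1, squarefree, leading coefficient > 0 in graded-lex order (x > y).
2*x^2*y^2 - 2*x*y^3 + x^3 + x^2*y + y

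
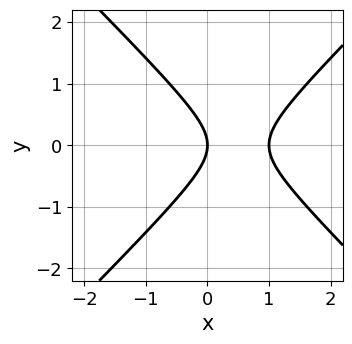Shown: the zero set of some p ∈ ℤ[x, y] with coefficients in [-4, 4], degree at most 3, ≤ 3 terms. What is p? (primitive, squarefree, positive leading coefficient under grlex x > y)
x^2 - y^2 - x

deg p = 2. The shape is more complex than any degree-1 curve.
Symmetries: mirror symmetry y ↦ −y ⇒ only even powers of y.
From the visible intercepts: the x-axis gridline crossings are at x ∈ {0, 1}; one y-axis crossing is at y = 0.
Putting this together gives p.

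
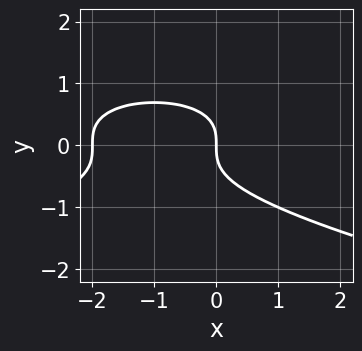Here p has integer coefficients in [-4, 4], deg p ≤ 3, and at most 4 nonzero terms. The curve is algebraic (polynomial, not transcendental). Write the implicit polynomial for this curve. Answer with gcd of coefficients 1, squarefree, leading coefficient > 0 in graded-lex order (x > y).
3*y^3 + x^2 + 2*x

First, the degree is 3 — a generic line meets the curve in up to 3 points.
Next, reading off the gridlines: it meets the y-axis at y = 0 (among the integer gridlines); the x-axis gridline crossings are at x ∈ {-2, 0}.
Finally, fitting integer coefficients to these (and the overall shape) gives p.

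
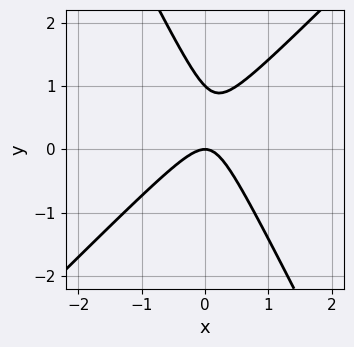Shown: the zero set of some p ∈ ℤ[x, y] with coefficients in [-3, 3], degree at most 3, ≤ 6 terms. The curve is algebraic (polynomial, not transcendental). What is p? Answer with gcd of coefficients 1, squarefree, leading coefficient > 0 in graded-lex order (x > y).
2*x^2 - x*y - y^2 + y

The degree is 2 — the shape is more complex than any degree-1 curve.
Reading off the gridlines: one x-axis crossing is at x = 0; among the integer gridlines, it crosses the y-axis at y ∈ {0, 1}.
Together with the visible shape, these determine p as stated.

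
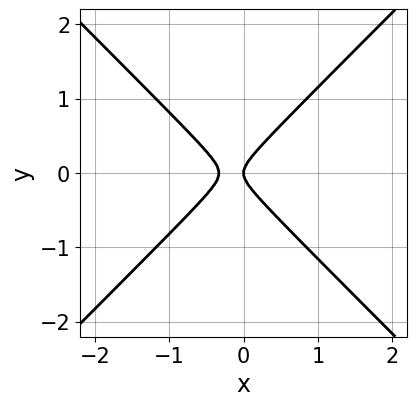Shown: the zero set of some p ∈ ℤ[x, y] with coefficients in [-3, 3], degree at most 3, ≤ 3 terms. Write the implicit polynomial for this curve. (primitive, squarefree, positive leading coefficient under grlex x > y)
1. The degree is 2 — a generic line meets the curve in up to 2 points.
2. Symmetries: mirror symmetry y ↦ −y ⇒ only even powers of y.
3. Reading off the gridlines: one x-axis crossing is at x = 0; one y-axis crossing is at y = 0.
4. Assembling these constraints gives the stated polynomial.

3*x^2 - 3*y^2 + x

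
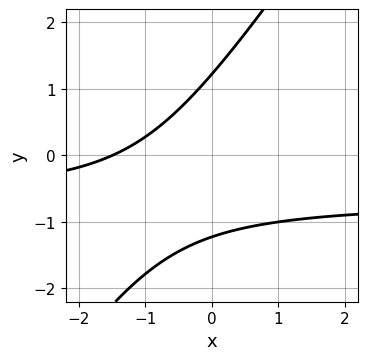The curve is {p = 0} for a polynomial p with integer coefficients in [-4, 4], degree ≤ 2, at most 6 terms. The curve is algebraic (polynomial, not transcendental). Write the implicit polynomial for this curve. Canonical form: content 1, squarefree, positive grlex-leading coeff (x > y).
The degree is 2 — no degree-1 curve has this shape.
Solving for integer coefficients yields p as stated.

3*x*y - 2*y^2 + 2*x + 3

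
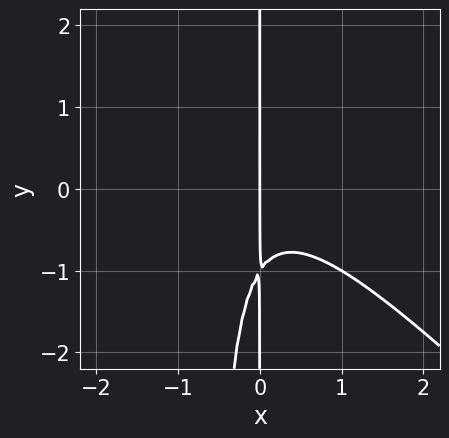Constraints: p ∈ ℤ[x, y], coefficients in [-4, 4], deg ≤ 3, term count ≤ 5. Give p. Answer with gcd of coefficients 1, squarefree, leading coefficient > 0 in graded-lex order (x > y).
3*x^3 + 3*x^2*y + 2*x*y + 2*x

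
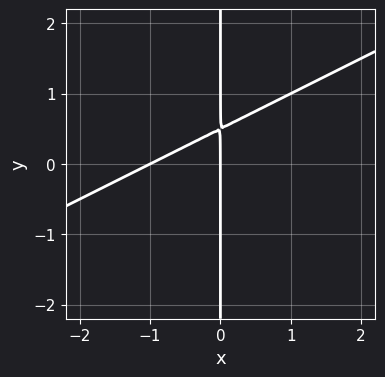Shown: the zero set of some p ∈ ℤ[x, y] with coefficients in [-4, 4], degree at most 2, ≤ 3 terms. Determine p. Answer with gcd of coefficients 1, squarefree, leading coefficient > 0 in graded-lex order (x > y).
Degree: no degree-1 curve has this shape, so deg p = 2.
Against the integer gridlines: every point of the y-axis in the box is on the curve; among the integer gridlines, it crosses the x-axis at x ∈ {-1, 0}.
The integer polynomial consistent with all of this is the stated p.

x^2 - 2*x*y + x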